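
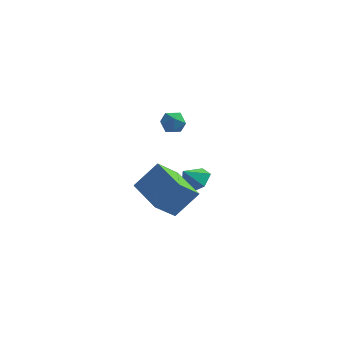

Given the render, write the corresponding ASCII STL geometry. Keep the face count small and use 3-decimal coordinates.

solid 
facet normal 0.042 -0.073 0.996
outer loop
vertex -0.247 3.4 0.021
vertex -0.914 3.144 0.03
vertex -0.36 2.696 -0.026
endloop
endfacet
facet normal 0.689 -0.158 0.707
outer loop
vertex -0.247 3.4 0.021
vertex -0.36 2.696 -0.026
vertex 0.134 3.007 -0.438
endloop
endfacet
facet normal 0.841 0.428 0.331
outer loop
vertex -0.247 3.4 0.021
vertex 0.134 3.007 -0.438
vertex -0.114 3.648 -0.637
endloop
endfacet
facet normal 0.287 0.876 0.388
outer loop
vertex -0.247 3.4 0.021
vertex -0.114 3.648 -0.637
vertex -0.762 3.732 -0.347
endloop
endfacet
facet normal -0.206 0.565 0.799
outer loop
vertex -0.247 3.4 0.021
vertex -0.762 3.732 -0.347
vertex -0.914 3.144 0.03
endloop
endfacet
facet normal 0.658 -0.709 0.253
outer loop
vertex 0.134 3.007 -0.438
vertex -0.36 2.696 -0.026
vertex -0.298 2.508 -0.713
endloop
endfacet
facet normal -0.389 -0.571 0.723
outer loop
vertex -0.36 2.696 -0.026
vertex -0.914 3.144 0.03
vertex -0.946 2.592 -0.423
endloop
endfacet
facet normal -0.790 0.462 0.402
outer loop
vertex -0.914 3.144 0.03
vertex -0.762 3.732 -0.347
vertex -1.194 3.233 -0.622
endloop
endfacet
facet normal 0.007 0.965 -0.263
outer loop
vertex -0.762 3.732 -0.347
vertex -0.114 3.648 -0.637
vertex -0.7 3.544 -1.034
endloop
endfacet
facet normal 0.904 0.239 -0.355
outer loop
vertex -0.114 3.648 -0.637
vertex 0.134 3.007 -0.438
vertex -0.146 3.096 -1.09
endloop
endfacet
facet normal -0.287 -0.876 -0.388
outer loop
vertex -0.813 2.84 -1.081
vertex -0.298 2.508 -0.713
vertex -0.946 2.592 -0.423
endloop
endfacet
facet normal -0.841 -0.428 -0.331
outer loop
vertex -0.813 2.84 -1.081
vertex -0.946 2.592 -0.423
vertex -1.194 3.233 -0.622
endloop
endfacet
facet normal -0.689 0.158 -0.707
outer loop
vertex -0.813 2.84 -1.081
vertex -1.194 3.233 -0.622
vertex -0.7 3.544 -1.034
endloop
endfacet
facet normal -0.042 0.073 -0.996
outer loop
vertex -0.813 2.84 -1.081
vertex -0.7 3.544 -1.034
vertex -0.146 3.096 -1.09
endloop
endfacet
facet normal 0.206 -0.565 -0.799
outer loop
vertex -0.813 2.84 -1.081
vertex -0.146 3.096 -1.09
vertex -0.298 2.508 -0.713
endloop
endfacet
facet normal -0.007 -0.965 0.263
outer loop
vertex -0.946 2.592 -0.423
vertex -0.298 2.508 -0.713
vertex -0.36 2.696 -0.026
endloop
endfacet
facet normal -0.904 -0.239 0.355
outer loop
vertex -1.194 3.233 -0.622
vertex -0.946 2.592 -0.423
vertex -0.914 3.144 0.03
endloop
endfacet
facet normal -0.658 0.709 -0.253
outer loop
vertex -0.7 3.544 -1.034
vertex -1.194 3.233 -0.622
vertex -0.762 3.732 -0.347
endloop
endfacet
facet normal 0.389 0.571 -0.723
outer loop
vertex -0.146 3.096 -1.09
vertex -0.7 3.544 -1.034
vertex -0.114 3.648 -0.637
endloop
endfacet
facet normal 0.790 -0.462 -0.402
outer loop
vertex -0.298 2.508 -0.713
vertex -0.146 3.096 -1.09
vertex 0.134 3.007 -0.438
endloop
endfacet
facet normal 0.520 0.386 -0.762
outer loop
vertex 2.012 0.56 -2.207
vertex 1.345 0.467 -2.709
vertex 1.449 1.18 -2.277
endloop
endfacet
facet normal 0.130 0.227 0.965
outer loop
vertex 2.012 0.56 -2.207
vertex 1.449 1.18 -2.277
vertex 0.815 0.073 -1.931
endloop
endfacet
facet normal 0.519 0.386 -0.762
outer loop
vertex 1.449 1.18 -2.277
vertex 1.345 0.467 -2.709
vertex 0.782 1.086 -2.779
endloop
endfacet
facet normal -0.559 0.522 0.645
outer loop
vertex 1.449 1.18 -2.277
vertex 0.782 1.086 -2.779
vertex 0.815 0.073 -1.931
endloop
endfacet
facet normal 0.519 0.386 -0.762
outer loop
vertex 0.782 1.086 -2.779
vertex 1.345 0.467 -2.709
vertex 0.678 0.373 -3.211
endloop
endfacet
facet normal -0.990 0.070 0.122
outer loop
vertex 0.782 1.086 -2.779
vertex 0.678 0.373 -3.211
vertex 0.815 0.073 -1.931
endloop
endfacet
facet normal 0.520 0.385 -0.763
outer loop
vertex 0.678 0.373 -3.211
vertex 1.345 0.467 -2.709
vertex 1.24 -0.246 -3.141
endloop
endfacet
facet normal -0.734 -0.675 -0.080
outer loop
vertex 0.678 0.373 -3.211
vertex 1.24 -0.246 -3.141
vertex 0.815 0.073 -1.931
endloop
endfacet
facet normal 0.519 0.386 -0.763
outer loop
vertex 1.24 -0.246 -3.141
vertex 1.345 0.467 -2.709
vertex 1.908 -0.153 -2.639
endloop
endfacet
facet normal -0.045 -0.970 0.240
outer loop
vertex 1.24 -0.246 -3.141
vertex 1.908 -0.153 -2.639
vertex 0.815 0.073 -1.931
endloop
endfacet
facet normal 0.520 0.386 -0.762
outer loop
vertex 1.908 -0.153 -2.639
vertex 1.345 0.467 -2.709
vertex 2.012 0.56 -2.207
endloop
endfacet
facet normal 0.387 -0.518 0.763
outer loop
vertex 1.908 -0.153 -2.639
vertex 2.012 0.56 -2.207
vertex 0.815 0.073 -1.931
endloop
endfacet
facet normal -0.560 -0.395 -0.728
outer loop
vertex 0.681 -3.945 -1.955
vertex -0.739 -2.516 -1.638
vertex 1.349 -3.06 -2.95
endloop
endfacet
facet normal 0.696 -0.701 -0.156
outer loop
vertex 2.279 -2.404 -1.742
vertex 0.681 -3.945 -1.955
vertex 1.349 -3.06 -2.95
endloop
endfacet
facet normal -0.560 -0.395 -0.728
outer loop
vertex 1.349 -3.06 -2.95
vertex -0.739 -2.516 -1.638
vertex -0.071 -1.631 -2.633
endloop
endfacet
facet normal 0.449 0.594 -0.668
outer loop
vertex -0.071 -1.631 -2.633
vertex 2.279 -2.404 -1.742
vertex 1.349 -3.06 -2.95
endloop
endfacet
facet normal -0.449 -0.594 0.668
outer loop
vertex 0.681 -3.945 -1.955
vertex 0.191 -1.86 -0.43
vertex -0.739 -2.516 -1.638
endloop
endfacet
facet normal 0.696 -0.701 -0.156
outer loop
vertex 1.611 -3.289 -0.747
vertex 0.681 -3.945 -1.955
vertex 2.279 -2.404 -1.742
endloop
endfacet
facet normal -0.449 -0.594 0.668
outer loop
vertex 1.611 -3.289 -0.747
vertex 0.191 -1.86 -0.43
vertex 0.681 -3.945 -1.955
endloop
endfacet
facet normal -0.696 0.701 0.156
outer loop
vertex -0.739 -2.516 -1.638
vertex 0.191 -1.86 -0.43
vertex -0.071 -1.631 -2.633
endloop
endfacet
facet normal 0.449 0.594 -0.668
outer loop
vertex 0.859 -0.975 -1.425
vertex 2.279 -2.404 -1.742
vertex -0.071 -1.631 -2.633
endloop
endfacet
facet normal -0.696 0.701 0.156
outer loop
vertex -0.071 -1.631 -2.633
vertex 0.191 -1.86 -0.43
vertex 0.859 -0.975 -1.425
endloop
endfacet
facet normal 0.560 0.395 0.728
outer loop
vertex 0.859 -0.975 -1.425
vertex 1.611 -3.289 -0.747
vertex 2.279 -2.404 -1.742
endloop
endfacet
facet normal 0.560 0.395 0.728
outer loop
vertex 0.191 -1.86 -0.43
vertex 1.611 -3.289 -0.747
vertex 0.859 -0.975 -1.425
endloop
endfacet

endsolid


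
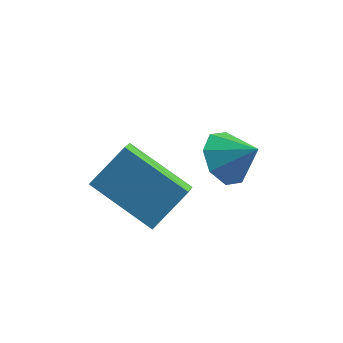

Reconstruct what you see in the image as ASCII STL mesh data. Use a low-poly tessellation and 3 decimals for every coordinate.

solid 
facet normal -0.755 0.129 -0.643
outer loop
vertex 0.111 1.855 -1.643
vertex -0.407 2.179 -0.969
vertex 0.168 2.546 -1.571
endloop
endfacet
facet normal 0.965 -0.053 -0.257
outer loop
vertex 0.111 1.855 -1.643
vertex 0.168 2.546 -1.571
vertex 0.507 2.021 -0.191
endloop
endfacet
facet normal -0.755 0.130 -0.642
outer loop
vertex 0.168 2.546 -1.571
vertex -0.407 2.179 -0.969
vertex -0.112 3.021 -1.146
endloop
endfacet
facet normal 0.856 0.517 -0.014
outer loop
vertex 0.168 2.546 -1.571
vertex -0.112 3.021 -1.146
vertex 0.507 2.021 -0.191
endloop
endfacet
facet normal -0.755 0.130 -0.642
outer loop
vertex -0.112 3.021 -1.146
vertex -0.407 2.179 -0.969
vertex -0.565 3.003 -0.617
endloop
endfacet
facet normal 0.498 0.740 0.452
outer loop
vertex -0.112 3.021 -1.146
vertex -0.565 3.003 -0.617
vertex 0.507 2.021 -0.191
endloop
endfacet
facet normal -0.756 0.129 -0.642
outer loop
vertex -0.565 3.003 -0.617
vertex -0.407 2.179 -0.969
vertex -0.925 2.502 -0.294
endloop
endfacet
facet normal 0.101 0.487 0.868
outer loop
vertex -0.565 3.003 -0.617
vertex -0.925 2.502 -0.294
vertex 0.507 2.021 -0.191
endloop
endfacet
facet normal -0.756 0.129 -0.642
outer loop
vertex -0.925 2.502 -0.294
vertex -0.407 2.179 -0.969
vertex -0.982 1.812 -0.366
endloop
endfacet
facet normal -0.103 -0.095 0.990
outer loop
vertex -0.925 2.502 -0.294
vertex -0.982 1.812 -0.366
vertex 0.507 2.021 -0.191
endloop
endfacet
facet normal -0.756 0.130 -0.642
outer loop
vertex -0.982 1.812 -0.366
vertex -0.407 2.179 -0.969
vertex -0.702 1.336 -0.792
endloop
endfacet
facet normal 0.006 -0.665 0.747
outer loop
vertex -0.982 1.812 -0.366
vertex -0.702 1.336 -0.792
vertex 0.507 2.021 -0.191
endloop
endfacet
facet normal -0.755 0.129 -0.643
outer loop
vertex -0.702 1.336 -0.792
vertex -0.407 2.179 -0.969
vertex -0.249 1.354 -1.32
endloop
endfacet
facet normal 0.363 -0.888 0.281
outer loop
vertex -0.702 1.336 -0.792
vertex -0.249 1.354 -1.32
vertex 0.507 2.021 -0.191
endloop
endfacet
facet normal -0.755 0.129 -0.642
outer loop
vertex -0.249 1.354 -1.32
vertex -0.407 2.179 -0.969
vertex 0.111 1.855 -1.643
endloop
endfacet
facet normal 0.761 -0.634 -0.135
outer loop
vertex -0.249 1.354 -1.32
vertex 0.111 1.855 -1.643
vertex 0.507 2.021 -0.191
endloop
endfacet
facet normal -0.849 0.286 0.444
outer loop
vertex -3.485 -0.851 0.293
vertex -2.701 -0.064 1.286
vertex -3.525 -0.123 -0.252
endloop
endfacet
facet normal -0.526 -0.528 -0.667
outer loop
vertex -1.699 -0.736 -1.206
vertex -3.485 -0.851 0.293
vertex -3.525 -0.123 -0.252
endloop
endfacet
facet normal -0.849 0.285 0.444
outer loop
vertex -3.525 -0.123 -0.252
vertex -2.701 -0.064 1.286
vertex -2.742 0.664 0.741
endloop
endfacet
facet normal -0.044 0.800 -0.599
outer loop
vertex -2.742 0.664 0.741
vertex -1.699 -0.736 -1.206
vertex -3.525 -0.123 -0.252
endloop
endfacet
facet normal 0.044 -0.800 0.599
outer loop
vertex -3.485 -0.851 0.293
vertex -0.875 -0.677 0.332
vertex -2.701 -0.064 1.286
endloop
endfacet
facet normal -0.525 -0.529 -0.667
outer loop
vertex -1.658 -1.464 -0.661
vertex -3.485 -0.851 0.293
vertex -1.699 -0.736 -1.206
endloop
endfacet
facet normal 0.044 -0.800 0.599
outer loop
vertex -1.658 -1.464 -0.661
vertex -0.875 -0.677 0.332
vertex -3.485 -0.851 0.293
endloop
endfacet
facet normal 0.526 0.529 0.667
outer loop
vertex -2.701 -0.064 1.286
vertex -0.875 -0.677 0.332
vertex -2.742 0.664 0.741
endloop
endfacet
facet normal -0.044 0.800 -0.599
outer loop
vertex -0.915 0.051 -0.213
vertex -1.699 -0.736 -1.206
vertex -2.742 0.664 0.741
endloop
endfacet
facet normal 0.525 0.528 0.667
outer loop
vertex -2.742 0.664 0.741
vertex -0.875 -0.677 0.332
vertex -0.915 0.051 -0.213
endloop
endfacet
facet normal 0.849 -0.285 -0.445
outer loop
vertex -0.915 0.051 -0.213
vertex -1.658 -1.464 -0.661
vertex -1.699 -0.736 -1.206
endloop
endfacet
facet normal 0.850 -0.285 -0.444
outer loop
vertex -0.875 -0.677 0.332
vertex -1.658 -1.464 -0.661
vertex -0.915 0.051 -0.213
endloop
endfacet

endsolid


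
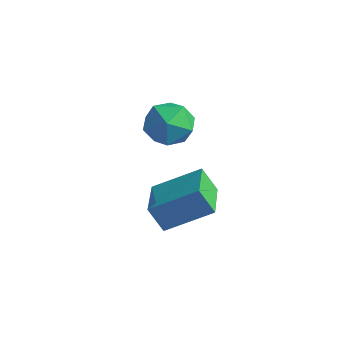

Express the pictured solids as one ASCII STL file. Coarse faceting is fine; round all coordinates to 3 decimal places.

solid 
facet normal -0.486 -0.177 0.856
outer loop
vertex 2.812 -2.167 -1.752
vertex 1.63 -0.658 -2.111
vertex 1.452 -3.48 -2.796
endloop
endfacet
facet normal 0.606 -0.774 0.184
outer loop
vertex 2.05 -3.262 -3.849
vertex 2.812 -2.167 -1.752
vertex 1.452 -3.48 -2.796
endloop
endfacet
facet normal -0.486 -0.177 0.856
outer loop
vertex 1.452 -3.48 -2.796
vertex 1.63 -0.658 -2.111
vertex 0.27 -1.971 -3.155
endloop
endfacet
facet normal -0.630 -0.608 -0.483
outer loop
vertex 0.27 -1.971 -3.155
vertex 2.05 -3.262 -3.849
vertex 1.452 -3.48 -2.796
endloop
endfacet
facet normal 0.630 0.608 0.483
outer loop
vertex 2.812 -2.167 -1.752
vertex 2.228 -0.44 -3.164
vertex 1.63 -0.658 -2.111
endloop
endfacet
facet normal 0.606 -0.774 0.184
outer loop
vertex 3.41 -1.949 -2.805
vertex 2.812 -2.167 -1.752
vertex 2.05 -3.262 -3.849
endloop
endfacet
facet normal 0.630 0.608 0.483
outer loop
vertex 3.41 -1.949 -2.805
vertex 2.228 -0.44 -3.164
vertex 2.812 -2.167 -1.752
endloop
endfacet
facet normal -0.606 0.774 -0.184
outer loop
vertex 1.63 -0.658 -2.111
vertex 2.228 -0.44 -3.164
vertex 0.27 -1.971 -3.155
endloop
endfacet
facet normal -0.630 -0.608 -0.483
outer loop
vertex 0.868 -1.753 -4.208
vertex 2.05 -3.262 -3.849
vertex 0.27 -1.971 -3.155
endloop
endfacet
facet normal -0.606 0.774 -0.184
outer loop
vertex 0.27 -1.971 -3.155
vertex 2.228 -0.44 -3.164
vertex 0.868 -1.753 -4.208
endloop
endfacet
facet normal 0.486 0.177 -0.856
outer loop
vertex 0.868 -1.753 -4.208
vertex 3.41 -1.949 -2.805
vertex 2.05 -3.262 -3.849
endloop
endfacet
facet normal 0.486 0.177 -0.856
outer loop
vertex 2.228 -0.44 -3.164
vertex 3.41 -1.949 -2.805
vertex 0.868 -1.753 -4.208
endloop
endfacet
facet normal 0.110 -0.187 0.976
outer loop
vertex -1.515 1.839 -1.655
vertex -2.467 1.094 -1.69
vertex -1.355 0.665 -1.898
endloop
endfacet
facet normal 0.739 -0.038 0.672
outer loop
vertex -1.515 1.839 -1.655
vertex -1.355 0.665 -1.898
vertex -0.743 1.5 -2.523
endloop
endfacet
facet normal 0.695 0.611 0.380
outer loop
vertex -1.515 1.839 -1.655
vertex -0.743 1.5 -2.523
vertex -1.476 2.445 -2.701
endloop
endfacet
facet normal 0.039 0.864 0.502
outer loop
vertex -1.515 1.839 -1.655
vertex -1.476 2.445 -2.701
vertex -2.541 2.194 -2.186
endloop
endfacet
facet normal -0.322 0.371 0.871
outer loop
vertex -1.515 1.839 -1.655
vertex -2.541 2.194 -2.186
vertex -2.467 1.094 -1.69
endloop
endfacet
facet normal 0.847 -0.511 0.147
outer loop
vertex -0.743 1.5 -2.523
vertex -1.355 0.665 -1.898
vertex -1.219 0.546 -3.094
endloop
endfacet
facet normal -0.170 -0.750 0.639
outer loop
vertex -1.355 0.665 -1.898
vertex -2.467 1.094 -1.69
vertex -2.284 0.295 -2.579
endloop
endfacet
facet normal -0.870 0.153 0.469
outer loop
vertex -2.467 1.094 -1.69
vertex -2.541 2.194 -2.186
vertex -3.017 1.24 -2.757
endloop
endfacet
facet normal -0.285 0.950 -0.127
outer loop
vertex -2.541 2.194 -2.186
vertex -1.476 2.445 -2.701
vertex -2.405 2.075 -3.382
endloop
endfacet
facet normal 0.776 0.540 -0.326
outer loop
vertex -1.476 2.445 -2.701
vertex -0.743 1.5 -2.523
vertex -1.293 1.646 -3.59
endloop
endfacet
facet normal -0.039 -0.864 -0.502
outer loop
vertex -2.245 0.901 -3.625
vertex -1.219 0.546 -3.094
vertex -2.284 0.295 -2.579
endloop
endfacet
facet normal -0.695 -0.611 -0.380
outer loop
vertex -2.245 0.901 -3.625
vertex -2.284 0.295 -2.579
vertex -3.017 1.24 -2.757
endloop
endfacet
facet normal -0.739 0.038 -0.672
outer loop
vertex -2.245 0.901 -3.625
vertex -3.017 1.24 -2.757
vertex -2.405 2.075 -3.382
endloop
endfacet
facet normal -0.110 0.187 -0.976
outer loop
vertex -2.245 0.901 -3.625
vertex -2.405 2.075 -3.382
vertex -1.293 1.646 -3.59
endloop
endfacet
facet normal 0.322 -0.371 -0.871
outer loop
vertex -2.245 0.901 -3.625
vertex -1.293 1.646 -3.59
vertex -1.219 0.546 -3.094
endloop
endfacet
facet normal 0.285 -0.950 0.127
outer loop
vertex -2.284 0.295 -2.579
vertex -1.219 0.546 -3.094
vertex -1.355 0.665 -1.898
endloop
endfacet
facet normal -0.776 -0.540 0.326
outer loop
vertex -3.017 1.24 -2.757
vertex -2.284 0.295 -2.579
vertex -2.467 1.094 -1.69
endloop
endfacet
facet normal -0.847 0.511 -0.147
outer loop
vertex -2.405 2.075 -3.382
vertex -3.017 1.24 -2.757
vertex -2.541 2.194 -2.186
endloop
endfacet
facet normal 0.170 0.750 -0.639
outer loop
vertex -1.293 1.646 -3.59
vertex -2.405 2.075 -3.382
vertex -1.476 2.445 -2.701
endloop
endfacet
facet normal 0.870 -0.153 -0.469
outer loop
vertex -1.219 0.546 -3.094
vertex -1.293 1.646 -3.59
vertex -0.743 1.5 -2.523
endloop
endfacet

endsolid


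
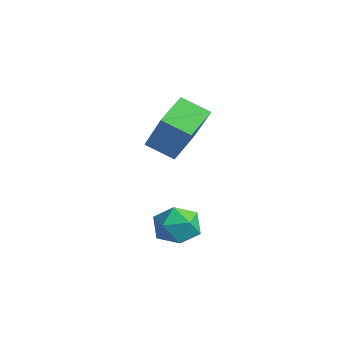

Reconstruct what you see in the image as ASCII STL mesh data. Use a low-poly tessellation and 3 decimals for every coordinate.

solid 
facet normal -0.629 -0.623 0.464
outer loop
vertex -1.051 -3.252 3.24
vertex -1.718 -2.173 3.784
vertex -2.286 -3.204 1.63
endloop
endfacet
facet normal 0.483 -0.782 -0.394
outer loop
vertex -1.562 -2.487 1.096
vertex -1.051 -3.252 3.24
vertex -2.286 -3.204 1.63
endloop
endfacet
facet normal -0.630 -0.623 0.464
outer loop
vertex -2.286 -3.204 1.63
vertex -1.718 -2.173 3.784
vertex -2.953 -2.124 2.174
endloop
endfacet
facet normal -0.609 0.024 -0.793
outer loop
vertex -2.953 -2.124 2.174
vertex -1.562 -2.487 1.096
vertex -2.286 -3.204 1.63
endloop
endfacet
facet normal 0.609 -0.024 0.793
outer loop
vertex -1.051 -3.252 3.24
vertex -0.994 -1.456 3.25
vertex -1.718 -2.173 3.784
endloop
endfacet
facet normal 0.483 -0.782 -0.394
outer loop
vertex -0.327 -2.536 2.706
vertex -1.051 -3.252 3.24
vertex -1.562 -2.487 1.096
endloop
endfacet
facet normal 0.609 -0.024 0.793
outer loop
vertex -0.327 -2.536 2.706
vertex -0.994 -1.456 3.25
vertex -1.051 -3.252 3.24
endloop
endfacet
facet normal -0.483 0.782 0.394
outer loop
vertex -1.718 -2.173 3.784
vertex -0.994 -1.456 3.25
vertex -2.953 -2.124 2.174
endloop
endfacet
facet normal -0.609 0.024 -0.793
outer loop
vertex -2.229 -1.408 1.64
vertex -1.562 -2.487 1.096
vertex -2.953 -2.124 2.174
endloop
endfacet
facet normal -0.483 0.782 0.394
outer loop
vertex -2.953 -2.124 2.174
vertex -0.994 -1.456 3.25
vertex -2.229 -1.408 1.64
endloop
endfacet
facet normal 0.630 0.623 -0.464
outer loop
vertex -2.229 -1.408 1.64
vertex -0.327 -2.536 2.706
vertex -1.562 -2.487 1.096
endloop
endfacet
facet normal 0.630 0.623 -0.464
outer loop
vertex -0.994 -1.456 3.25
vertex -0.327 -2.536 2.706
vertex -2.229 -1.408 1.64
endloop
endfacet
facet normal -0.331 0.448 0.830
outer loop
vertex -0.23 -3.187 -0.419
vertex 0.402 -3.559 0.034
vertex 0.53 -2.788 -0.331
endloop
endfacet
facet normal -0.473 0.844 0.253
outer loop
vertex -0.23 -3.187 -0.419
vertex 0.53 -2.788 -0.331
vertex 0.127 -2.785 -1.094
endloop
endfacet
facet normal -0.871 0.454 -0.190
outer loop
vertex -0.23 -3.187 -0.419
vertex 0.127 -2.785 -1.094
vertex -0.25 -3.553 -1.2
endloop
endfacet
facet normal -0.976 -0.186 0.112
outer loop
vertex -0.23 -3.187 -0.419
vertex -0.25 -3.553 -1.2
vertex -0.079 -4.032 -0.503
endloop
endfacet
facet normal -0.643 -0.189 0.742
outer loop
vertex -0.23 -3.187 -0.419
vertex -0.079 -4.032 -0.503
vertex 0.402 -3.559 0.034
endloop
endfacet
facet normal 0.146 0.987 -0.073
outer loop
vertex 0.127 -2.785 -1.094
vertex 0.53 -2.788 -0.331
vertex 0.979 -2.908 -1.057
endloop
endfacet
facet normal 0.374 0.345 0.861
outer loop
vertex 0.53 -2.788 -0.331
vertex 0.402 -3.559 0.034
vertex 1.15 -3.387 -0.36
endloop
endfacet
facet normal -0.130 -0.683 0.718
outer loop
vertex 0.402 -3.559 0.034
vertex -0.079 -4.032 -0.503
vertex 0.773 -4.155 -0.466
endloop
endfacet
facet normal -0.670 -0.679 -0.302
outer loop
vertex -0.079 -4.032 -0.503
vertex -0.25 -3.553 -1.2
vertex 0.37 -4.152 -1.229
endloop
endfacet
facet normal -0.498 0.354 -0.792
outer loop
vertex -0.25 -3.553 -1.2
vertex 0.127 -2.785 -1.094
vertex 0.498 -3.381 -1.594
endloop
endfacet
facet normal 0.976 0.186 -0.112
outer loop
vertex 1.13 -3.753 -1.141
vertex 0.979 -2.908 -1.057
vertex 1.15 -3.387 -0.36
endloop
endfacet
facet normal 0.871 -0.454 0.190
outer loop
vertex 1.13 -3.753 -1.141
vertex 1.15 -3.387 -0.36
vertex 0.773 -4.155 -0.466
endloop
endfacet
facet normal 0.473 -0.844 -0.253
outer loop
vertex 1.13 -3.753 -1.141
vertex 0.773 -4.155 -0.466
vertex 0.37 -4.152 -1.229
endloop
endfacet
facet normal 0.331 -0.448 -0.830
outer loop
vertex 1.13 -3.753 -1.141
vertex 0.37 -4.152 -1.229
vertex 0.498 -3.381 -1.594
endloop
endfacet
facet normal 0.643 0.189 -0.742
outer loop
vertex 1.13 -3.753 -1.141
vertex 0.498 -3.381 -1.594
vertex 0.979 -2.908 -1.057
endloop
endfacet
facet normal 0.670 0.679 0.302
outer loop
vertex 1.15 -3.387 -0.36
vertex 0.979 -2.908 -1.057
vertex 0.53 -2.788 -0.331
endloop
endfacet
facet normal 0.498 -0.354 0.792
outer loop
vertex 0.773 -4.155 -0.466
vertex 1.15 -3.387 -0.36
vertex 0.402 -3.559 0.034
endloop
endfacet
facet normal -0.146 -0.987 0.073
outer loop
vertex 0.37 -4.152 -1.229
vertex 0.773 -4.155 -0.466
vertex -0.079 -4.032 -0.503
endloop
endfacet
facet normal -0.374 -0.345 -0.861
outer loop
vertex 0.498 -3.381 -1.594
vertex 0.37 -4.152 -1.229
vertex -0.25 -3.553 -1.2
endloop
endfacet
facet normal 0.130 0.683 -0.718
outer loop
vertex 0.979 -2.908 -1.057
vertex 0.498 -3.381 -1.594
vertex 0.127 -2.785 -1.094
endloop
endfacet

endsolid


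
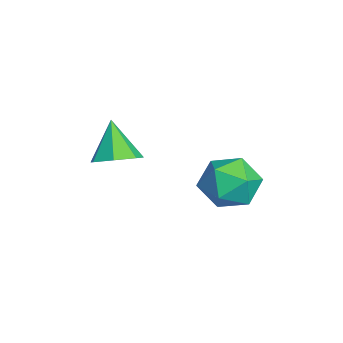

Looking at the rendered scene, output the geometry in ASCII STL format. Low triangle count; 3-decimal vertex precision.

solid 
facet normal -0.492 0.759 0.427
outer loop
vertex 1.906 3.816 0.847
vertex 2.683 3.769 1.827
vertex 2.955 4.497 0.846
endloop
endfacet
facet normal -0.522 0.804 -0.285
outer loop
vertex 1.906 3.816 0.847
vertex 2.955 4.497 0.846
vertex 2.598 3.897 -0.192
endloop
endfacet
facet normal -0.822 0.205 -0.531
outer loop
vertex 1.906 3.816 0.847
vertex 2.598 3.897 -0.192
vertex 2.105 2.798 0.147
endloop
endfacet
facet normal -0.977 -0.210 0.027
outer loop
vertex 1.906 3.816 0.847
vertex 2.105 2.798 0.147
vertex 2.157 2.719 1.395
endloop
endfacet
facet normal -0.774 0.133 0.620
outer loop
vertex 1.906 3.816 0.847
vertex 2.157 2.719 1.395
vertex 2.683 3.769 1.827
endloop
endfacet
facet normal 0.146 0.834 -0.532
outer loop
vertex 2.598 3.897 -0.192
vertex 2.955 4.497 0.846
vertex 3.803 3.901 0.145
endloop
endfacet
facet normal 0.195 0.761 0.619
outer loop
vertex 2.955 4.497 0.846
vertex 2.683 3.769 1.827
vertex 3.855 3.822 1.393
endloop
endfacet
facet normal -0.260 -0.253 0.932
outer loop
vertex 2.683 3.769 1.827
vertex 2.157 2.719 1.395
vertex 3.362 2.723 1.732
endloop
endfacet
facet normal -0.589 -0.807 -0.027
outer loop
vertex 2.157 2.719 1.395
vertex 2.105 2.798 0.147
vertex 3.005 2.123 0.694
endloop
endfacet
facet normal -0.339 -0.135 -0.931
outer loop
vertex 2.105 2.798 0.147
vertex 2.598 3.897 -0.192
vertex 3.277 2.851 -0.287
endloop
endfacet
facet normal 0.977 0.210 -0.027
outer loop
vertex 4.054 2.804 0.693
vertex 3.803 3.901 0.145
vertex 3.855 3.822 1.393
endloop
endfacet
facet normal 0.822 -0.205 0.531
outer loop
vertex 4.054 2.804 0.693
vertex 3.855 3.822 1.393
vertex 3.362 2.723 1.732
endloop
endfacet
facet normal 0.522 -0.804 0.285
outer loop
vertex 4.054 2.804 0.693
vertex 3.362 2.723 1.732
vertex 3.005 2.123 0.694
endloop
endfacet
facet normal 0.492 -0.759 -0.427
outer loop
vertex 4.054 2.804 0.693
vertex 3.005 2.123 0.694
vertex 3.277 2.851 -0.287
endloop
endfacet
facet normal 0.774 -0.133 -0.620
outer loop
vertex 4.054 2.804 0.693
vertex 3.277 2.851 -0.287
vertex 3.803 3.901 0.145
endloop
endfacet
facet normal 0.589 0.807 0.027
outer loop
vertex 3.855 3.822 1.393
vertex 3.803 3.901 0.145
vertex 2.955 4.497 0.846
endloop
endfacet
facet normal 0.339 0.135 0.931
outer loop
vertex 3.362 2.723 1.732
vertex 3.855 3.822 1.393
vertex 2.683 3.769 1.827
endloop
endfacet
facet normal -0.146 -0.834 0.532
outer loop
vertex 3.005 2.123 0.694
vertex 3.362 2.723 1.732
vertex 2.157 2.719 1.395
endloop
endfacet
facet normal -0.195 -0.761 -0.619
outer loop
vertex 3.277 2.851 -0.287
vertex 3.005 2.123 0.694
vertex 2.105 2.798 0.147
endloop
endfacet
facet normal 0.260 0.253 -0.932
outer loop
vertex 3.803 3.901 0.145
vertex 3.277 2.851 -0.287
vertex 2.598 3.897 -0.192
endloop
endfacet
facet normal 0.541 0.070 -0.838
outer loop
vertex 1.602 -0.702 1.271
vertex 0.765 -0.556 0.743
vertex 1.353 0.125 1.179
endloop
endfacet
facet normal 0.470 0.236 0.850
outer loop
vertex 1.602 -0.702 1.271
vertex 1.353 0.125 1.179
vertex -0.225 -0.684 2.277
endloop
endfacet
facet normal 0.541 0.070 -0.838
outer loop
vertex 1.353 0.125 1.179
vertex 0.765 -0.556 0.743
vertex 0.662 0.438 0.759
endloop
endfacet
facet normal 0.002 0.804 0.595
outer loop
vertex 1.353 0.125 1.179
vertex 0.662 0.438 0.759
vertex -0.225 -0.684 2.277
endloop
endfacet
facet normal 0.541 0.070 -0.838
outer loop
vertex 0.662 0.438 0.759
vertex 0.765 -0.556 0.743
vertex 0.048 0.003 0.327
endloop
endfacet
facet normal -0.647 0.743 0.171
outer loop
vertex 0.662 0.438 0.759
vertex 0.048 0.003 0.327
vertex -0.225 -0.684 2.277
endloop
endfacet
facet normal 0.541 0.070 -0.838
outer loop
vertex 0.048 0.003 0.327
vertex 0.765 -0.556 0.743
vertex -0.026 -0.853 0.208
endloop
endfacet
facet normal -0.990 0.100 -0.103
outer loop
vertex 0.048 0.003 0.327
vertex -0.026 -0.853 0.208
vertex -0.225 -0.684 2.277
endloop
endfacet
facet normal 0.541 0.070 -0.838
outer loop
vertex -0.026 -0.853 0.208
vertex 0.765 -0.556 0.743
vertex 0.496 -1.486 0.492
endloop
endfacet
facet normal -0.767 -0.642 -0.021
outer loop
vertex -0.026 -0.853 0.208
vertex 0.496 -1.486 0.492
vertex -0.225 -0.684 2.277
endloop
endfacet
facet normal 0.541 0.070 -0.838
outer loop
vertex 0.496 -1.486 0.492
vertex 0.765 -0.556 0.743
vertex 1.22 -1.418 0.965
endloop
endfacet
facet normal -0.146 -0.923 0.356
outer loop
vertex 0.496 -1.486 0.492
vertex 1.22 -1.418 0.965
vertex -0.225 -0.684 2.277
endloop
endfacet
facet normal 0.541 0.070 -0.838
outer loop
vertex 1.22 -1.418 0.965
vertex 0.765 -0.556 0.743
vertex 1.602 -0.702 1.271
endloop
endfacet
facet normal 0.404 -0.533 0.743
outer loop
vertex 1.22 -1.418 0.965
vertex 1.602 -0.702 1.271
vertex -0.225 -0.684 2.277
endloop
endfacet

endsolid


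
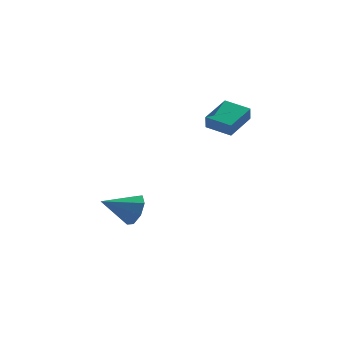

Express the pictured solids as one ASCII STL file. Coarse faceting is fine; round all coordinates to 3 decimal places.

solid 
facet normal 0.894 0.002 -0.447
outer loop
vertex -2.692 3.138 -3.012
vertex -3.06 3.692 -3.745
vertex -2.626 3.881 -2.876
endloop
endfacet
facet normal 0.008 -0.181 0.984
outer loop
vertex -2.692 3.138 -3.012
vertex -2.626 3.881 -2.876
vertex -4.76 3.688 -2.895
endloop
endfacet
facet normal 0.894 0.002 -0.447
outer loop
vertex -2.626 3.881 -2.876
vertex -3.06 3.692 -3.745
vertex -2.814 4.513 -3.249
endloop
endfacet
facet normal -0.053 0.496 0.867
outer loop
vertex -2.626 3.881 -2.876
vertex -2.814 4.513 -3.249
vertex -4.76 3.688 -2.895
endloop
endfacet
facet normal 0.894 0.003 -0.448
outer loop
vertex -2.814 4.513 -3.249
vertex -3.06 3.692 -3.745
vertex -3.147 4.664 -3.913
endloop
endfacet
facet normal -0.309 0.882 0.356
outer loop
vertex -2.814 4.513 -3.249
vertex -3.147 4.664 -3.913
vertex -4.76 3.688 -2.895
endloop
endfacet
facet normal 0.894 0.003 -0.448
outer loop
vertex -3.147 4.664 -3.913
vertex -3.06 3.692 -3.745
vertex -3.429 4.246 -4.478
endloop
endfacet
facet normal -0.612 0.750 -0.250
outer loop
vertex -3.147 4.664 -3.913
vertex -3.429 4.246 -4.478
vertex -4.76 3.688 -2.895
endloop
endfacet
facet normal 0.894 0.003 -0.448
outer loop
vertex -3.429 4.246 -4.478
vertex -3.06 3.692 -3.745
vertex -3.495 3.504 -4.614
endloop
endfacet
facet normal -0.783 0.179 -0.595
outer loop
vertex -3.429 4.246 -4.478
vertex -3.495 3.504 -4.614
vertex -4.76 3.688 -2.895
endloop
endfacet
facet normal 0.894 0.002 -0.448
outer loop
vertex -3.495 3.504 -4.614
vertex -3.06 3.692 -3.745
vertex -3.307 2.872 -4.241
endloop
endfacet
facet normal -0.723 -0.498 -0.479
outer loop
vertex -3.495 3.504 -4.614
vertex -3.307 2.872 -4.241
vertex -4.76 3.688 -2.895
endloop
endfacet
facet normal 0.894 0.002 -0.448
outer loop
vertex -3.307 2.872 -4.241
vertex -3.06 3.692 -3.745
vertex -2.974 2.72 -3.578
endloop
endfacet
facet normal -0.467 -0.884 0.032
outer loop
vertex -3.307 2.872 -4.241
vertex -2.974 2.72 -3.578
vertex -4.76 3.688 -2.895
endloop
endfacet
facet normal 0.894 0.002 -0.447
outer loop
vertex -2.974 2.72 -3.578
vertex -3.06 3.692 -3.745
vertex -2.692 3.138 -3.012
endloop
endfacet
facet normal -0.164 -0.753 0.638
outer loop
vertex -2.974 2.72 -3.578
vertex -2.692 3.138 -3.012
vertex -4.76 3.688 -2.895
endloop
endfacet
facet normal -0.685 0.716 0.135
outer loop
vertex 0.102 2.202 3.073
vertex 1.381 3.34 3.524
vertex 0.18 2.425 2.288
endloop
endfacet
facet normal -0.723 -0.643 -0.254
outer loop
vertex 1.159 1.4 2.096
vertex 0.102 2.202 3.073
vertex 0.18 2.425 2.288
endloop
endfacet
facet normal -0.684 0.717 0.135
outer loop
vertex 0.18 2.425 2.288
vertex 1.381 3.34 3.524
vertex 1.459 3.562 2.739
endloop
endfacet
facet normal 0.096 0.271 -0.958
outer loop
vertex 1.459 3.562 2.739
vertex 1.159 1.4 2.096
vertex 0.18 2.425 2.288
endloop
endfacet
facet normal -0.096 -0.271 0.958
outer loop
vertex 0.102 2.202 3.073
vertex 2.36 2.315 3.332
vertex 1.381 3.34 3.524
endloop
endfacet
facet normal -0.722 -0.643 -0.254
outer loop
vertex 1.081 1.178 2.881
vertex 0.102 2.202 3.073
vertex 1.159 1.4 2.096
endloop
endfacet
facet normal -0.096 -0.272 0.958
outer loop
vertex 1.081 1.178 2.881
vertex 2.36 2.315 3.332
vertex 0.102 2.202 3.073
endloop
endfacet
facet normal 0.723 0.643 0.254
outer loop
vertex 1.381 3.34 3.524
vertex 2.36 2.315 3.332
vertex 1.459 3.562 2.739
endloop
endfacet
facet normal 0.096 0.271 -0.958
outer loop
vertex 2.438 2.538 2.547
vertex 1.159 1.4 2.096
vertex 1.459 3.562 2.739
endloop
endfacet
facet normal 0.722 0.643 0.254
outer loop
vertex 1.459 3.562 2.739
vertex 2.36 2.315 3.332
vertex 2.438 2.538 2.547
endloop
endfacet
facet normal 0.685 -0.716 -0.135
outer loop
vertex 2.438 2.538 2.547
vertex 1.081 1.178 2.881
vertex 1.159 1.4 2.096
endloop
endfacet
facet normal 0.685 -0.716 -0.135
outer loop
vertex 2.36 2.315 3.332
vertex 1.081 1.178 2.881
vertex 2.438 2.538 2.547
endloop
endfacet

endsolid


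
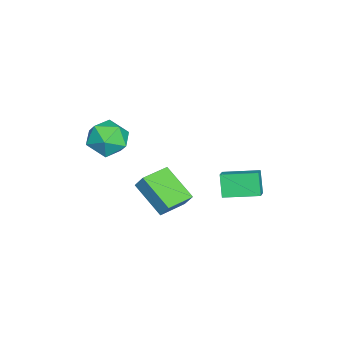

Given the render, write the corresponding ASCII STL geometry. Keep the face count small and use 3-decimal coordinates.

solid 
facet normal -0.507 -0.682 0.527
outer loop
vertex -1.855 -1.23 -0.786
vertex -3.028 -0.437 -0.888
vertex -2.054 -1.612 -1.472
endloop
endfacet
facet normal 0.826 -0.558 0.071
outer loop
vertex -1.112 -0.343 -2.452
vertex -1.855 -1.23 -0.786
vertex -2.054 -1.612 -1.472
endloop
endfacet
facet normal -0.507 -0.682 0.527
outer loop
vertex -2.054 -1.612 -1.472
vertex -3.028 -0.437 -0.888
vertex -3.227 -0.819 -1.574
endloop
endfacet
facet normal -0.245 -0.472 -0.847
outer loop
vertex -3.227 -0.819 -1.574
vertex -1.112 -0.343 -2.452
vertex -2.054 -1.612 -1.472
endloop
endfacet
facet normal 0.245 0.472 0.847
outer loop
vertex -1.855 -1.23 -0.786
vertex -2.086 0.832 -1.868
vertex -3.028 -0.437 -0.888
endloop
endfacet
facet normal 0.826 -0.558 0.071
outer loop
vertex -0.913 0.039 -1.766
vertex -1.855 -1.23 -0.786
vertex -1.112 -0.343 -2.452
endloop
endfacet
facet normal 0.245 0.472 0.847
outer loop
vertex -0.913 0.039 -1.766
vertex -2.086 0.832 -1.868
vertex -1.855 -1.23 -0.786
endloop
endfacet
facet normal -0.826 0.558 -0.071
outer loop
vertex -3.028 -0.437 -0.888
vertex -2.086 0.832 -1.868
vertex -3.227 -0.819 -1.574
endloop
endfacet
facet normal -0.245 -0.472 -0.847
outer loop
vertex -2.285 0.45 -2.554
vertex -1.112 -0.343 -2.452
vertex -3.227 -0.819 -1.574
endloop
endfacet
facet normal -0.826 0.558 -0.071
outer loop
vertex -3.227 -0.819 -1.574
vertex -2.086 0.832 -1.868
vertex -2.285 0.45 -2.554
endloop
endfacet
facet normal 0.507 0.682 -0.527
outer loop
vertex -2.285 0.45 -2.554
vertex -0.913 0.039 -1.766
vertex -1.112 -0.343 -2.452
endloop
endfacet
facet normal 0.507 0.682 -0.527
outer loop
vertex -2.086 0.832 -1.868
vertex -0.913 0.039 -1.766
vertex -2.285 0.45 -2.554
endloop
endfacet
facet normal -0.474 -0.172 0.864
outer loop
vertex -2.495 1.876 -0.604
vertex -2.657 3.461 -0.377
vertex -3.212 1.859 -1.001
endloop
endfacet
facet normal 0.101 -0.985 -0.141
outer loop
vertex -2.663 2.059 -2.003
vertex -2.495 1.876 -0.604
vertex -3.212 1.859 -1.001
endloop
endfacet
facet normal -0.474 -0.172 0.863
outer loop
vertex -3.212 1.859 -1.001
vertex -2.657 3.461 -0.377
vertex -3.374 3.445 -0.774
endloop
endfacet
facet normal -0.875 -0.020 -0.484
outer loop
vertex -3.374 3.445 -0.774
vertex -2.663 2.059 -2.003
vertex -3.212 1.859 -1.001
endloop
endfacet
facet normal 0.875 0.020 0.484
outer loop
vertex -2.495 1.876 -0.604
vertex -2.108 3.661 -1.379
vertex -2.657 3.461 -0.377
endloop
endfacet
facet normal 0.100 -0.985 -0.141
outer loop
vertex -1.946 2.075 -1.606
vertex -2.495 1.876 -0.604
vertex -2.663 2.059 -2.003
endloop
endfacet
facet normal 0.875 0.020 0.483
outer loop
vertex -1.946 2.075 -1.606
vertex -2.108 3.661 -1.379
vertex -2.495 1.876 -0.604
endloop
endfacet
facet normal -0.100 0.985 0.142
outer loop
vertex -2.657 3.461 -0.377
vertex -2.108 3.661 -1.379
vertex -3.374 3.445 -0.774
endloop
endfacet
facet normal -0.875 -0.020 -0.483
outer loop
vertex -2.825 3.644 -1.776
vertex -2.663 2.059 -2.003
vertex -3.374 3.445 -0.774
endloop
endfacet
facet normal -0.101 0.985 0.140
outer loop
vertex -3.374 3.445 -0.774
vertex -2.108 3.661 -1.379
vertex -2.825 3.644 -1.776
endloop
endfacet
facet normal 0.474 0.172 -0.863
outer loop
vertex -2.825 3.644 -1.776
vertex -1.946 2.075 -1.606
vertex -2.663 2.059 -2.003
endloop
endfacet
facet normal 0.474 0.172 -0.864
outer loop
vertex -2.108 3.661 -1.379
vertex -1.946 2.075 -1.606
vertex -2.825 3.644 -1.776
endloop
endfacet
facet normal -0.245 -0.035 0.969
outer loop
vertex -0.238 -1.807 3.559
vertex -1.014 -2.38 3.342
vertex -0.139 -2.79 3.549
endloop
endfacet
facet normal 0.459 0.037 0.888
outer loop
vertex -0.238 -1.807 3.559
vertex -0.139 -2.79 3.549
vertex 0.567 -2.218 3.16
endloop
endfacet
facet normal 0.578 0.634 0.514
outer loop
vertex -0.238 -1.807 3.559
vertex 0.567 -2.218 3.16
vertex 0.128 -1.454 2.712
endloop
endfacet
facet normal -0.054 0.930 0.364
outer loop
vertex -0.238 -1.807 3.559
vertex 0.128 -1.454 2.712
vertex -0.849 -1.555 2.824
endloop
endfacet
facet normal -0.562 0.517 0.645
outer loop
vertex -0.238 -1.807 3.559
vertex -0.849 -1.555 2.824
vertex -1.014 -2.38 3.342
endloop
endfacet
facet normal 0.694 -0.515 0.502
outer loop
vertex 0.567 -2.218 3.16
vertex -0.139 -2.79 3.549
vertex 0.289 -3.045 2.696
endloop
endfacet
facet normal -0.446 -0.632 0.634
outer loop
vertex -0.139 -2.79 3.549
vertex -1.014 -2.38 3.342
vertex -0.688 -3.146 2.808
endloop
endfacet
facet normal -0.959 0.261 0.110
outer loop
vertex -1.014 -2.38 3.342
vertex -0.849 -1.555 2.824
vertex -1.127 -2.382 2.36
endloop
endfacet
facet normal -0.136 0.929 -0.346
outer loop
vertex -0.849 -1.555 2.824
vertex 0.128 -1.454 2.712
vertex -0.421 -1.81 1.971
endloop
endfacet
facet normal 0.887 0.449 -0.103
outer loop
vertex 0.128 -1.454 2.712
vertex 0.567 -2.218 3.16
vertex 0.454 -2.22 2.178
endloop
endfacet
facet normal 0.054 -0.930 -0.364
outer loop
vertex -0.322 -2.793 1.961
vertex 0.289 -3.045 2.696
vertex -0.688 -3.146 2.808
endloop
endfacet
facet normal -0.578 -0.634 -0.514
outer loop
vertex -0.322 -2.793 1.961
vertex -0.688 -3.146 2.808
vertex -1.127 -2.382 2.36
endloop
endfacet
facet normal -0.459 -0.037 -0.888
outer loop
vertex -0.322 -2.793 1.961
vertex -1.127 -2.382 2.36
vertex -0.421 -1.81 1.971
endloop
endfacet
facet normal 0.245 0.035 -0.969
outer loop
vertex -0.322 -2.793 1.961
vertex -0.421 -1.81 1.971
vertex 0.454 -2.22 2.178
endloop
endfacet
facet normal 0.562 -0.517 -0.645
outer loop
vertex -0.322 -2.793 1.961
vertex 0.454 -2.22 2.178
vertex 0.289 -3.045 2.696
endloop
endfacet
facet normal 0.136 -0.929 0.346
outer loop
vertex -0.688 -3.146 2.808
vertex 0.289 -3.045 2.696
vertex -0.139 -2.79 3.549
endloop
endfacet
facet normal -0.887 -0.449 0.103
outer loop
vertex -1.127 -2.382 2.36
vertex -0.688 -3.146 2.808
vertex -1.014 -2.38 3.342
endloop
endfacet
facet normal -0.694 0.515 -0.502
outer loop
vertex -0.421 -1.81 1.971
vertex -1.127 -2.382 2.36
vertex -0.849 -1.555 2.824
endloop
endfacet
facet normal 0.446 0.632 -0.634
outer loop
vertex 0.454 -2.22 2.178
vertex -0.421 -1.81 1.971
vertex 0.128 -1.454 2.712
endloop
endfacet
facet normal 0.959 -0.261 -0.110
outer loop
vertex 0.289 -3.045 2.696
vertex 0.454 -2.22 2.178
vertex 0.567 -2.218 3.16
endloop
endfacet

endsolid


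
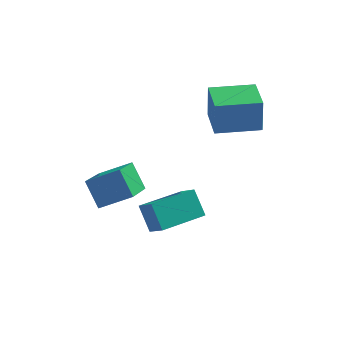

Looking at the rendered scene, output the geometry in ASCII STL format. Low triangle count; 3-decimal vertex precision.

solid 
facet normal -0.514 0.573 -0.638
outer loop
vertex -2.53 1.286 -1.666
vertex -1.094 2.497 -1.734
vertex -2.061 0.679 -2.589
endloop
endfacet
facet normal -0.763 -0.645 0.036
outer loop
vertex -1.526 0.083 -1.926
vertex -2.53 1.286 -1.666
vertex -2.061 0.679 -2.589
endloop
endfacet
facet normal -0.514 0.573 -0.638
outer loop
vertex -2.061 0.679 -2.589
vertex -1.094 2.497 -1.734
vertex -0.625 1.89 -2.657
endloop
endfacet
facet normal 0.390 -0.506 -0.769
outer loop
vertex -0.625 1.89 -2.657
vertex -1.526 0.083 -1.926
vertex -2.061 0.679 -2.589
endloop
endfacet
facet normal -0.390 0.506 0.769
outer loop
vertex -2.53 1.286 -1.666
vertex -0.559 1.901 -1.071
vertex -1.094 2.497 -1.734
endloop
endfacet
facet normal -0.763 -0.645 0.036
outer loop
vertex -1.995 0.69 -1.003
vertex -2.53 1.286 -1.666
vertex -1.526 0.083 -1.926
endloop
endfacet
facet normal -0.390 0.506 0.769
outer loop
vertex -1.995 0.69 -1.003
vertex -0.559 1.901 -1.071
vertex -2.53 1.286 -1.666
endloop
endfacet
facet normal 0.763 0.645 -0.036
outer loop
vertex -1.094 2.497 -1.734
vertex -0.559 1.901 -1.071
vertex -0.625 1.89 -2.657
endloop
endfacet
facet normal 0.390 -0.506 -0.769
outer loop
vertex -0.09 1.294 -1.994
vertex -1.526 0.083 -1.926
vertex -0.625 1.89 -2.657
endloop
endfacet
facet normal 0.763 0.645 -0.036
outer loop
vertex -0.625 1.89 -2.657
vertex -0.559 1.901 -1.071
vertex -0.09 1.294 -1.994
endloop
endfacet
facet normal 0.514 -0.573 0.638
outer loop
vertex -0.09 1.294 -1.994
vertex -1.995 0.69 -1.003
vertex -1.526 0.083 -1.926
endloop
endfacet
facet normal 0.514 -0.573 0.638
outer loop
vertex -0.559 1.901 -1.071
vertex -1.995 0.69 -1.003
vertex -0.09 1.294 -1.994
endloop
endfacet
facet normal -0.893 -0.153 -0.424
outer loop
vertex -4.238 -0.168 0.819
vertex -4.034 1.691 -0.281
vertex -3.691 -0.778 -0.112
endloop
endfacet
facet normal -0.094 -0.857 0.507
outer loop
vertex -2.486 -0.571 0.461
vertex -4.238 -0.168 0.819
vertex -3.691 -0.778 -0.112
endloop
endfacet
facet normal -0.893 -0.153 -0.424
outer loop
vertex -3.691 -0.778 -0.112
vertex -4.034 1.691 -0.281
vertex -3.487 1.081 -1.212
endloop
endfacet
facet normal 0.441 -0.492 -0.750
outer loop
vertex -3.487 1.081 -1.212
vertex -2.486 -0.571 0.461
vertex -3.691 -0.778 -0.112
endloop
endfacet
facet normal -0.441 0.492 0.750
outer loop
vertex -4.238 -0.168 0.819
vertex -2.829 1.898 0.292
vertex -4.034 1.691 -0.281
endloop
endfacet
facet normal -0.094 -0.857 0.507
outer loop
vertex -3.033 0.039 1.392
vertex -4.238 -0.168 0.819
vertex -2.486 -0.571 0.461
endloop
endfacet
facet normal -0.441 0.492 0.750
outer loop
vertex -3.033 0.039 1.392
vertex -2.829 1.898 0.292
vertex -4.238 -0.168 0.819
endloop
endfacet
facet normal 0.094 0.857 -0.507
outer loop
vertex -4.034 1.691 -0.281
vertex -2.829 1.898 0.292
vertex -3.487 1.081 -1.212
endloop
endfacet
facet normal 0.441 -0.492 -0.750
outer loop
vertex -2.282 1.288 -0.639
vertex -2.486 -0.571 0.461
vertex -3.487 1.081 -1.212
endloop
endfacet
facet normal 0.094 0.857 -0.507
outer loop
vertex -3.487 1.081 -1.212
vertex -2.829 1.898 0.292
vertex -2.282 1.288 -0.639
endloop
endfacet
facet normal 0.893 0.153 0.424
outer loop
vertex -2.282 1.288 -0.639
vertex -3.033 0.039 1.392
vertex -2.486 -0.571 0.461
endloop
endfacet
facet normal 0.893 0.153 0.424
outer loop
vertex -2.829 1.898 0.292
vertex -3.033 0.039 1.392
vertex -2.282 1.288 -0.639
endloop
endfacet
facet normal -0.968 -0.251 0.007
outer loop
vertex 0.118 2.316 3.343
vertex -0.249 3.728 3.278
vertex 0.125 2.25 1.895
endloop
endfacet
facet normal 0.251 -0.967 0.045
outer loop
vertex 1.829 2.692 1.882
vertex 0.118 2.316 3.343
vertex 0.125 2.25 1.895
endloop
endfacet
facet normal -0.968 -0.251 0.007
outer loop
vertex 0.125 2.25 1.895
vertex -0.249 3.728 3.278
vertex -0.242 3.662 1.829
endloop
endfacet
facet normal 0.004 -0.046 -0.999
outer loop
vertex -0.242 3.662 1.829
vertex 1.829 2.692 1.882
vertex 0.125 2.25 1.895
endloop
endfacet
facet normal -0.004 0.045 0.999
outer loop
vertex 0.118 2.316 3.343
vertex 1.455 4.17 3.265
vertex -0.249 3.728 3.278
endloop
endfacet
facet normal 0.251 -0.967 0.045
outer loop
vertex 1.822 2.758 3.331
vertex 0.118 2.316 3.343
vertex 1.829 2.692 1.882
endloop
endfacet
facet normal -0.005 0.045 0.999
outer loop
vertex 1.822 2.758 3.331
vertex 1.455 4.17 3.265
vertex 0.118 2.316 3.343
endloop
endfacet
facet normal -0.251 0.967 -0.045
outer loop
vertex -0.249 3.728 3.278
vertex 1.455 4.17 3.265
vertex -0.242 3.662 1.829
endloop
endfacet
facet normal 0.005 -0.045 -0.999
outer loop
vertex 1.462 4.104 1.817
vertex 1.829 2.692 1.882
vertex -0.242 3.662 1.829
endloop
endfacet
facet normal -0.251 0.967 -0.045
outer loop
vertex -0.242 3.662 1.829
vertex 1.455 4.17 3.265
vertex 1.462 4.104 1.817
endloop
endfacet
facet normal 0.968 0.251 -0.007
outer loop
vertex 1.462 4.104 1.817
vertex 1.822 2.758 3.331
vertex 1.829 2.692 1.882
endloop
endfacet
facet normal 0.968 0.251 -0.007
outer loop
vertex 1.455 4.17 3.265
vertex 1.822 2.758 3.331
vertex 1.462 4.104 1.817
endloop
endfacet

endsolid


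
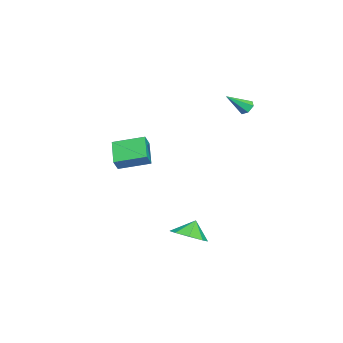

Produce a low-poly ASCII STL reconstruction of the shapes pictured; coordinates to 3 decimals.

solid 
facet normal 0.401 -0.273 -0.874
outer loop
vertex 1.961 0.845 -3.773
vertex 1.319 0.041 -3.817
vertex 1.284 1.019 -4.138
endloop
endfacet
facet normal -0.023 0.885 0.465
outer loop
vertex 1.961 0.845 -3.773
vertex 1.284 1.019 -4.138
vertex 0.881 0.339 -2.863
endloop
endfacet
facet normal 0.400 -0.273 -0.875
outer loop
vertex 1.284 1.019 -4.138
vertex 1.319 0.041 -3.817
vertex 0.627 0.62 -4.314
endloop
endfacet
facet normal -0.551 0.796 0.251
outer loop
vertex 1.284 1.019 -4.138
vertex 0.627 0.62 -4.314
vertex 0.881 0.339 -2.863
endloop
endfacet
facet normal 0.400 -0.272 -0.875
outer loop
vertex 0.627 0.62 -4.314
vertex 1.319 0.041 -3.817
vertex 0.376 -0.118 -4.199
endloop
endfacet
facet normal -0.911 0.345 0.226
outer loop
vertex 0.627 0.62 -4.314
vertex 0.376 -0.118 -4.199
vertex 0.881 0.339 -2.863
endloop
endfacet
facet normal 0.400 -0.273 -0.875
outer loop
vertex 0.376 -0.118 -4.199
vertex 1.319 0.041 -3.817
vertex 0.676 -0.763 -3.86
endloop
endfacet
facet normal -0.891 -0.201 0.406
outer loop
vertex 0.376 -0.118 -4.199
vertex 0.676 -0.763 -3.86
vertex 0.881 0.339 -2.863
endloop
endfacet
facet normal 0.401 -0.274 -0.874
outer loop
vertex 0.676 -0.763 -3.86
vertex 1.319 0.041 -3.817
vertex 1.353 -0.937 -3.495
endloop
endfacet
facet normal -0.504 -0.526 0.685
outer loop
vertex 0.676 -0.763 -3.86
vertex 1.353 -0.937 -3.495
vertex 0.881 0.339 -2.863
endloop
endfacet
facet normal 0.401 -0.274 -0.874
outer loop
vertex 1.353 -0.937 -3.495
vertex 1.319 0.041 -3.817
vertex 2.01 -0.538 -3.319
endloop
endfacet
facet normal 0.024 -0.437 0.899
outer loop
vertex 1.353 -0.937 -3.495
vertex 2.01 -0.538 -3.319
vertex 0.881 0.339 -2.863
endloop
endfacet
facet normal 0.402 -0.273 -0.874
outer loop
vertex 2.01 -0.538 -3.319
vertex 1.319 0.041 -3.817
vertex 2.261 0.201 -3.434
endloop
endfacet
facet normal 0.383 0.013 0.923
outer loop
vertex 2.01 -0.538 -3.319
vertex 2.261 0.201 -3.434
vertex 0.881 0.339 -2.863
endloop
endfacet
facet normal 0.402 -0.273 -0.874
outer loop
vertex 2.261 0.201 -3.434
vertex 1.319 0.041 -3.817
vertex 1.961 0.845 -3.773
endloop
endfacet
facet normal 0.364 0.561 0.744
outer loop
vertex 2.261 0.201 -3.434
vertex 1.961 0.845 -3.773
vertex 0.881 0.339 -2.863
endloop
endfacet
facet normal -0.608 0.161 -0.778
outer loop
vertex -3.343 -4.572 0.375
vertex -3.456 -2.803 0.829
vertex -2.021 -4.24 -0.59
endloop
endfacet
facet normal 0.061 -0.967 -0.248
outer loop
vertex -1.504 -4.377 0.071
vertex -3.343 -4.572 0.375
vertex -2.021 -4.24 -0.59
endloop
endfacet
facet normal -0.608 0.161 -0.778
outer loop
vertex -2.021 -4.24 -0.59
vertex -3.456 -2.803 0.829
vertex -2.133 -2.471 -0.136
endloop
endfacet
facet normal 0.792 0.198 -0.578
outer loop
vertex -2.133 -2.471 -0.136
vertex -1.504 -4.377 0.071
vertex -2.021 -4.24 -0.59
endloop
endfacet
facet normal -0.792 -0.199 0.578
outer loop
vertex -3.343 -4.572 0.375
vertex -2.939 -2.94 1.49
vertex -3.456 -2.803 0.829
endloop
endfacet
facet normal 0.061 -0.967 -0.248
outer loop
vertex -2.827 -4.709 1.036
vertex -3.343 -4.572 0.375
vertex -1.504 -4.377 0.071
endloop
endfacet
facet normal -0.792 -0.198 0.577
outer loop
vertex -2.827 -4.709 1.036
vertex -2.939 -2.94 1.49
vertex -3.343 -4.572 0.375
endloop
endfacet
facet normal -0.061 0.967 0.248
outer loop
vertex -3.456 -2.803 0.829
vertex -2.939 -2.94 1.49
vertex -2.133 -2.471 -0.136
endloop
endfacet
facet normal 0.792 0.199 -0.577
outer loop
vertex -1.617 -2.608 0.525
vertex -1.504 -4.377 0.071
vertex -2.133 -2.471 -0.136
endloop
endfacet
facet normal -0.061 0.967 0.248
outer loop
vertex -2.133 -2.471 -0.136
vertex -2.939 -2.94 1.49
vertex -1.617 -2.608 0.525
endloop
endfacet
facet normal 0.608 -0.161 0.778
outer loop
vertex -1.617 -2.608 0.525
vertex -2.827 -4.709 1.036
vertex -1.504 -4.377 0.071
endloop
endfacet
facet normal 0.608 -0.161 0.777
outer loop
vertex -2.939 -2.94 1.49
vertex -2.827 -4.709 1.036
vertex -1.617 -2.608 0.525
endloop
endfacet
facet normal -0.373 0.686 -0.624
outer loop
vertex -4.048 2.055 3.026
vertex -4.257 2.308 3.429
vertex -3.776 2.425 3.27
endloop
endfacet
facet normal 0.840 -0.338 -0.424
outer loop
vertex -4.048 2.055 3.026
vertex -3.776 2.425 3.27
vertex -3.683 1.252 4.391
endloop
endfacet
facet normal -0.373 0.686 -0.624
outer loop
vertex -3.776 2.425 3.27
vertex -4.257 2.308 3.429
vertex -3.985 2.678 3.673
endloop
endfacet
facet normal 0.907 0.326 0.266
outer loop
vertex -3.776 2.425 3.27
vertex -3.985 2.678 3.673
vertex -3.683 1.252 4.391
endloop
endfacet
facet normal -0.372 0.686 -0.625
outer loop
vertex -3.985 2.678 3.673
vertex -4.257 2.308 3.429
vertex -4.466 2.562 3.832
endloop
endfacet
facet normal 0.172 0.472 0.865
outer loop
vertex -3.985 2.678 3.673
vertex -4.466 2.562 3.832
vertex -3.683 1.252 4.391
endloop
endfacet
facet normal -0.372 0.686 -0.625
outer loop
vertex -4.466 2.562 3.832
vertex -4.257 2.308 3.429
vertex -4.738 2.192 3.588
endloop
endfacet
facet normal -0.631 -0.047 0.774
outer loop
vertex -4.466 2.562 3.832
vertex -4.738 2.192 3.588
vertex -3.683 1.252 4.391
endloop
endfacet
facet normal -0.372 0.687 -0.624
outer loop
vertex -4.738 2.192 3.588
vertex -4.257 2.308 3.429
vertex -4.529 1.939 3.185
endloop
endfacet
facet normal -0.698 -0.711 0.084
outer loop
vertex -4.738 2.192 3.588
vertex -4.529 1.939 3.185
vertex -3.683 1.252 4.391
endloop
endfacet
facet normal -0.372 0.687 -0.624
outer loop
vertex -4.529 1.939 3.185
vertex -4.257 2.308 3.429
vertex -4.048 2.055 3.026
endloop
endfacet
facet normal 0.037 -0.857 -0.514
outer loop
vertex -4.529 1.939 3.185
vertex -4.048 2.055 3.026
vertex -3.683 1.252 4.391
endloop
endfacet

endsolid


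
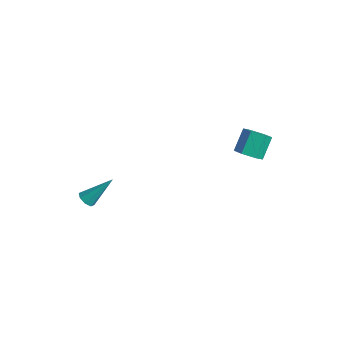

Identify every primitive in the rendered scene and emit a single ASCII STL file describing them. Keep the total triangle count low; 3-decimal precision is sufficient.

solid 
facet normal 0.240 -0.650 -0.721
outer loop
vertex 2.635 3.059 0.475
vertex 1.964 3.165 0.156
vertex 2.545 3.597 -0.04
endloop
endfacet
facet normal 0.963 0.251 0.094
outer loop
vertex 2.635 3.059 0.475
vertex 2.545 3.597 -0.04
vertex 2.306 3.949 1.463
endloop
endfacet
facet normal 0.964 0.250 0.095
outer loop
vertex 2.306 3.949 1.463
vertex 2.545 3.597 -0.04
vertex 2.217 4.487 0.948
endloop
endfacet
facet normal -0.240 0.650 0.721
outer loop
vertex 2.306 3.949 1.463
vertex 2.217 4.487 0.948
vertex 1.636 4.055 1.144
endloop
endfacet
facet normal 0.240 -0.650 -0.721
outer loop
vertex 2.545 3.597 -0.04
vertex 1.964 3.165 0.156
vertex 1.875 3.703 -0.359
endloop
endfacet
facet normal 0.379 0.747 -0.547
outer loop
vertex 2.545 3.597 -0.04
vertex 1.875 3.703 -0.359
vertex 2.217 4.487 0.948
endloop
endfacet
facet normal 0.378 0.747 -0.547
outer loop
vertex 2.217 4.487 0.948
vertex 1.875 3.703 -0.359
vertex 1.546 4.593 0.629
endloop
endfacet
facet normal -0.240 0.650 0.721
outer loop
vertex 2.217 4.487 0.948
vertex 1.546 4.593 0.629
vertex 1.636 4.055 1.144
endloop
endfacet
facet normal 0.240 -0.650 -0.721
outer loop
vertex 1.875 3.703 -0.359
vertex 1.964 3.165 0.156
vertex 1.294 3.271 -0.163
endloop
endfacet
facet normal -0.585 0.496 -0.642
outer loop
vertex 1.875 3.703 -0.359
vertex 1.294 3.271 -0.163
vertex 1.546 4.593 0.629
endloop
endfacet
facet normal -0.585 0.496 -0.642
outer loop
vertex 1.546 4.593 0.629
vertex 1.294 3.271 -0.163
vertex 0.965 4.161 0.825
endloop
endfacet
facet normal -0.240 0.650 0.721
outer loop
vertex 1.546 4.593 0.629
vertex 0.965 4.161 0.825
vertex 1.636 4.055 1.144
endloop
endfacet
facet normal 0.240 -0.650 -0.721
outer loop
vertex 1.294 3.271 -0.163
vertex 1.964 3.165 0.156
vertex 1.383 2.733 0.352
endloop
endfacet
facet normal -0.963 -0.250 -0.095
outer loop
vertex 1.294 3.271 -0.163
vertex 1.383 2.733 0.352
vertex 0.965 4.161 0.825
endloop
endfacet
facet normal -0.963 -0.251 -0.094
outer loop
vertex 0.965 4.161 0.825
vertex 1.383 2.733 0.352
vertex 1.055 3.623 1.34
endloop
endfacet
facet normal -0.240 0.650 0.721
outer loop
vertex 0.965 4.161 0.825
vertex 1.055 3.623 1.34
vertex 1.636 4.055 1.144
endloop
endfacet
facet normal 0.240 -0.650 -0.721
outer loop
vertex 1.383 2.733 0.352
vertex 1.964 3.165 0.156
vertex 2.054 2.627 0.671
endloop
endfacet
facet normal -0.378 -0.747 0.547
outer loop
vertex 1.383 2.733 0.352
vertex 2.054 2.627 0.671
vertex 1.055 3.623 1.34
endloop
endfacet
facet normal -0.378 -0.747 0.547
outer loop
vertex 1.055 3.623 1.34
vertex 2.054 2.627 0.671
vertex 1.725 3.517 1.659
endloop
endfacet
facet normal -0.240 0.650 0.721
outer loop
vertex 1.055 3.623 1.34
vertex 1.725 3.517 1.659
vertex 1.636 4.055 1.144
endloop
endfacet
facet normal 0.240 -0.650 -0.721
outer loop
vertex 2.054 2.627 0.671
vertex 1.964 3.165 0.156
vertex 2.635 3.059 0.475
endloop
endfacet
facet normal 0.585 -0.496 0.642
outer loop
vertex 2.054 2.627 0.671
vertex 2.635 3.059 0.475
vertex 1.725 3.517 1.659
endloop
endfacet
facet normal 0.585 -0.496 0.642
outer loop
vertex 1.725 3.517 1.659
vertex 2.635 3.059 0.475
vertex 2.306 3.949 1.463
endloop
endfacet
facet normal -0.240 0.650 0.721
outer loop
vertex 1.725 3.517 1.659
vertex 2.306 3.949 1.463
vertex 1.636 4.055 1.144
endloop
endfacet
facet normal -0.330 -0.627 -0.706
outer loop
vertex -2.413 -3.104 -3.299
vertex -2.773 -3.295 -2.961
vertex -2.764 -2.901 -3.315
endloop
endfacet
facet normal 0.448 0.735 -0.508
outer loop
vertex -2.413 -3.104 -3.299
vertex -2.764 -2.901 -3.315
vertex -2.147 -2.105 -1.619
endloop
endfacet
facet normal -0.330 -0.627 -0.706
outer loop
vertex -2.764 -2.901 -3.315
vertex -2.773 -3.295 -2.961
vertex -3.12 -2.929 -3.124
endloop
endfacet
facet normal -0.251 0.908 -0.335
outer loop
vertex -2.764 -2.901 -3.315
vertex -3.12 -2.929 -3.124
vertex -2.147 -2.105 -1.619
endloop
endfacet
facet normal -0.329 -0.626 -0.707
outer loop
vertex -3.12 -2.929 -3.124
vertex -2.773 -3.295 -2.961
vertex -3.274 -3.172 -2.837
endloop
endfacet
facet normal -0.755 0.641 0.137
outer loop
vertex -3.12 -2.929 -3.124
vertex -3.274 -3.172 -2.837
vertex -2.147 -2.105 -1.619
endloop
endfacet
facet normal -0.329 -0.628 -0.706
outer loop
vertex -3.274 -3.172 -2.837
vertex -2.773 -3.295 -2.961
vertex -3.134 -3.486 -2.623
endloop
endfacet
facet normal -0.769 0.089 0.633
outer loop
vertex -3.274 -3.172 -2.837
vertex -3.134 -3.486 -2.623
vertex -2.147 -2.105 -1.619
endloop
endfacet
facet normal -0.330 -0.626 -0.706
outer loop
vertex -3.134 -3.486 -2.623
vertex -2.773 -3.295 -2.961
vertex -2.783 -3.689 -2.607
endloop
endfacet
facet normal -0.284 -0.423 0.861
outer loop
vertex -3.134 -3.486 -2.623
vertex -2.783 -3.689 -2.607
vertex -2.147 -2.105 -1.619
endloop
endfacet
facet normal -0.330 -0.626 -0.706
outer loop
vertex -2.783 -3.689 -2.607
vertex -2.773 -3.295 -2.961
vertex -2.427 -3.661 -2.798
endloop
endfacet
facet normal 0.416 -0.596 0.687
outer loop
vertex -2.783 -3.689 -2.607
vertex -2.427 -3.661 -2.798
vertex -2.147 -2.105 -1.619
endloop
endfacet
facet normal -0.330 -0.627 -0.706
outer loop
vertex -2.427 -3.661 -2.798
vertex -2.773 -3.295 -2.961
vertex -2.273 -3.419 -3.085
endloop
endfacet
facet normal 0.919 -0.329 0.216
outer loop
vertex -2.427 -3.661 -2.798
vertex -2.273 -3.419 -3.085
vertex -2.147 -2.105 -1.619
endloop
endfacet
facet normal -0.330 -0.626 -0.706
outer loop
vertex -2.273 -3.419 -3.085
vertex -2.773 -3.295 -2.961
vertex -2.413 -3.104 -3.299
endloop
endfacet
facet normal 0.933 0.224 -0.281
outer loop
vertex -2.273 -3.419 -3.085
vertex -2.413 -3.104 -3.299
vertex -2.147 -2.105 -1.619
endloop
endfacet

endsolid


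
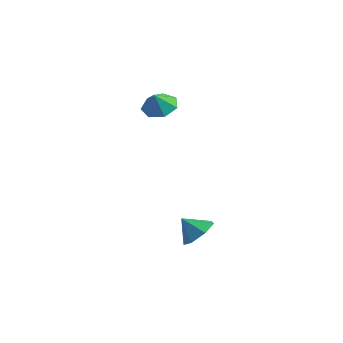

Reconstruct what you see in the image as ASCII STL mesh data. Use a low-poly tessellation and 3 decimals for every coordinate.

solid 
facet normal 0.015 0.429 -0.903
outer loop
vertex -3.14 3.108 2.635
vertex -3.822 3.657 2.884
vertex -2.926 3.794 2.964
endloop
endfacet
facet normal 0.738 -0.465 0.490
outer loop
vertex -3.14 3.108 2.635
vertex -2.926 3.794 2.964
vertex -3.838 3.223 3.796
endloop
endfacet
facet normal 0.015 0.429 -0.903
outer loop
vertex -2.926 3.794 2.964
vertex -3.822 3.657 2.884
vertex -3.387 4.376 3.233
endloop
endfacet
facet normal 0.621 0.134 0.773
outer loop
vertex -2.926 3.794 2.964
vertex -3.387 4.376 3.233
vertex -3.838 3.223 3.796
endloop
endfacet
facet normal 0.015 0.429 -0.903
outer loop
vertex -3.387 4.376 3.233
vertex -3.822 3.657 2.884
vertex -4.176 4.416 3.239
endloop
endfacet
facet normal 0.029 0.430 0.903
outer loop
vertex -3.387 4.376 3.233
vertex -4.176 4.416 3.239
vertex -3.838 3.223 3.796
endloop
endfacet
facet normal 0.016 0.430 -0.903
outer loop
vertex -4.176 4.416 3.239
vertex -3.822 3.657 2.884
vertex -4.698 3.885 2.977
endloop
endfacet
facet normal -0.592 0.197 0.781
outer loop
vertex -4.176 4.416 3.239
vertex -4.698 3.885 2.977
vertex -3.838 3.223 3.796
endloop
endfacet
facet normal 0.016 0.428 -0.903
outer loop
vertex -4.698 3.885 2.977
vertex -3.822 3.657 2.884
vertex -4.561 3.182 2.646
endloop
endfacet
facet normal -0.774 -0.387 0.501
outer loop
vertex -4.698 3.885 2.977
vertex -4.561 3.182 2.646
vertex -3.838 3.223 3.796
endloop
endfacet
facet normal 0.015 0.429 -0.903
outer loop
vertex -4.561 3.182 2.646
vertex -3.822 3.657 2.884
vertex -3.868 2.836 2.493
endloop
endfacet
facet normal -0.381 -0.884 0.271
outer loop
vertex -4.561 3.182 2.646
vertex -3.868 2.836 2.493
vertex -3.838 3.223 3.796
endloop
endfacet
facet normal 0.016 0.429 -0.903
outer loop
vertex -3.868 2.836 2.493
vertex -3.822 3.657 2.884
vertex -3.14 3.108 2.635
endloop
endfacet
facet normal 0.291 -0.919 0.266
outer loop
vertex -3.868 2.836 2.493
vertex -3.14 3.108 2.635
vertex -3.838 3.223 3.796
endloop
endfacet
facet normal 0.691 0.205 -0.693
outer loop
vertex 0.502 1.785 -2.541
vertex -0.079 1.439 -3.222
vertex -0.014 2.338 -2.892
endloop
endfacet
facet normal -0.113 0.455 0.883
outer loop
vertex 0.502 1.785 -2.541
vertex -0.014 2.338 -2.892
vertex -0.881 1.201 -2.418
endloop
endfacet
facet normal 0.690 0.205 -0.694
outer loop
vertex -0.014 2.338 -2.892
vertex -0.079 1.439 -3.222
vertex -0.579 2.213 -3.491
endloop
endfacet
facet normal -0.614 0.653 0.443
outer loop
vertex -0.014 2.338 -2.892
vertex -0.579 2.213 -3.491
vertex -0.881 1.201 -2.418
endloop
endfacet
facet normal 0.691 0.205 -0.693
outer loop
vertex -0.579 2.213 -3.491
vertex -0.079 1.439 -3.222
vertex -0.767 1.506 -3.888
endloop
endfacet
facet normal -0.963 0.267 -0.019
outer loop
vertex -0.579 2.213 -3.491
vertex -0.767 1.506 -3.888
vertex -0.881 1.201 -2.418
endloop
endfacet
facet normal 0.691 0.205 -0.693
outer loop
vertex -0.767 1.506 -3.888
vertex -0.079 1.439 -3.222
vertex -0.438 0.748 -3.784
endloop
endfacet
facet normal -0.898 -0.411 -0.155
outer loop
vertex -0.767 1.506 -3.888
vertex -0.438 0.748 -3.784
vertex -0.881 1.201 -2.418
endloop
endfacet
facet normal 0.691 0.205 -0.693
outer loop
vertex -0.438 0.748 -3.784
vertex -0.079 1.439 -3.222
vertex 0.162 0.51 -3.256
endloop
endfacet
facet normal -0.468 -0.873 0.138
outer loop
vertex -0.438 0.748 -3.784
vertex 0.162 0.51 -3.256
vertex -0.881 1.201 -2.418
endloop
endfacet
facet normal 0.691 0.205 -0.693
outer loop
vertex 0.162 0.51 -3.256
vertex -0.079 1.439 -3.222
vertex 0.58 0.972 -2.703
endloop
endfacet
facet normal 0.004 -0.769 0.639
outer loop
vertex 0.162 0.51 -3.256
vertex 0.58 0.972 -2.703
vertex -0.881 1.201 -2.418
endloop
endfacet
facet normal 0.691 0.204 -0.693
outer loop
vertex 0.58 0.972 -2.703
vertex -0.079 1.439 -3.222
vertex 0.502 1.785 -2.541
endloop
endfacet
facet normal 0.161 -0.178 0.971
outer loop
vertex 0.58 0.972 -2.703
vertex 0.502 1.785 -2.541
vertex -0.881 1.201 -2.418
endloop
endfacet

endsolid


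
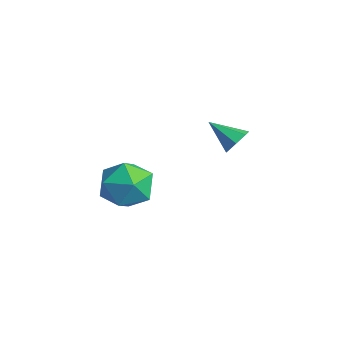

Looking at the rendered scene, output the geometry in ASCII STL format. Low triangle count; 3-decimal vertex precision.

solid 
facet normal 0.455 0.249 0.855
outer loop
vertex -1.214 -2.242 0.864
vertex -1.769 -3.145 1.423
vertex -0.702 -3.324 0.907
endloop
endfacet
facet normal 0.860 0.419 0.292
outer loop
vertex -1.214 -2.242 0.864
vertex -0.702 -3.324 0.907
vertex -0.668 -2.686 -0.107
endloop
endfacet
facet normal 0.487 0.865 -0.121
outer loop
vertex -1.214 -2.242 0.864
vertex -0.668 -2.686 -0.107
vertex -1.714 -2.112 -0.218
endloop
endfacet
facet normal -0.148 0.971 0.185
outer loop
vertex -1.214 -2.242 0.864
vertex -1.714 -2.112 -0.218
vertex -2.395 -2.396 0.727
endloop
endfacet
facet normal -0.169 0.592 0.788
outer loop
vertex -1.214 -2.242 0.864
vertex -2.395 -2.396 0.727
vertex -1.769 -3.145 1.423
endloop
endfacet
facet normal 0.981 -0.178 -0.079
outer loop
vertex -0.668 -2.686 -0.107
vertex -0.702 -3.324 0.907
vertex -0.885 -3.864 -0.147
endloop
endfacet
facet normal 0.326 -0.452 0.831
outer loop
vertex -0.702 -3.324 0.907
vertex -1.769 -3.145 1.423
vertex -1.566 -4.148 0.798
endloop
endfacet
facet normal -0.683 0.101 0.723
outer loop
vertex -1.769 -3.145 1.423
vertex -2.395 -2.396 0.727
vertex -2.612 -3.574 0.687
endloop
endfacet
facet normal -0.651 0.716 -0.254
outer loop
vertex -2.395 -2.396 0.727
vertex -1.714 -2.112 -0.218
vertex -2.578 -2.936 -0.327
endloop
endfacet
facet normal 0.378 0.544 -0.750
outer loop
vertex -1.714 -2.112 -0.218
vertex -0.668 -2.686 -0.107
vertex -1.511 -3.115 -0.843
endloop
endfacet
facet normal 0.148 -0.971 -0.185
outer loop
vertex -2.066 -4.018 -0.284
vertex -0.885 -3.864 -0.147
vertex -1.566 -4.148 0.798
endloop
endfacet
facet normal -0.487 -0.865 0.121
outer loop
vertex -2.066 -4.018 -0.284
vertex -1.566 -4.148 0.798
vertex -2.612 -3.574 0.687
endloop
endfacet
facet normal -0.860 -0.419 -0.292
outer loop
vertex -2.066 -4.018 -0.284
vertex -2.612 -3.574 0.687
vertex -2.578 -2.936 -0.327
endloop
endfacet
facet normal -0.455 -0.249 -0.855
outer loop
vertex -2.066 -4.018 -0.284
vertex -2.578 -2.936 -0.327
vertex -1.511 -3.115 -0.843
endloop
endfacet
facet normal 0.169 -0.592 -0.788
outer loop
vertex -2.066 -4.018 -0.284
vertex -1.511 -3.115 -0.843
vertex -0.885 -3.864 -0.147
endloop
endfacet
facet normal 0.651 -0.716 0.254
outer loop
vertex -1.566 -4.148 0.798
vertex -0.885 -3.864 -0.147
vertex -0.702 -3.324 0.907
endloop
endfacet
facet normal -0.378 -0.544 0.750
outer loop
vertex -2.612 -3.574 0.687
vertex -1.566 -4.148 0.798
vertex -1.769 -3.145 1.423
endloop
endfacet
facet normal -0.981 0.178 0.079
outer loop
vertex -2.578 -2.936 -0.327
vertex -2.612 -3.574 0.687
vertex -2.395 -2.396 0.727
endloop
endfacet
facet normal -0.326 0.452 -0.831
outer loop
vertex -1.511 -3.115 -0.843
vertex -2.578 -2.936 -0.327
vertex -1.714 -2.112 -0.218
endloop
endfacet
facet normal 0.683 -0.101 -0.723
outer loop
vertex -0.885 -3.864 -0.147
vertex -1.511 -3.115 -0.843
vertex -0.668 -2.686 -0.107
endloop
endfacet
facet normal 0.703 0.460 -0.543
outer loop
vertex -1.142 1.749 1.736
vertex -1.48 1.593 1.166
vertex -1.54 2.146 1.557
endloop
endfacet
facet normal -0.065 0.355 0.933
outer loop
vertex -1.142 1.749 1.736
vertex -1.54 2.146 1.557
vertex -2.5 0.927 1.954
endloop
endfacet
facet normal 0.703 0.460 -0.543
outer loop
vertex -1.54 2.146 1.557
vertex -1.48 1.593 1.166
vertex -1.893 2.127 1.084
endloop
endfacet
facet normal -0.628 0.639 0.443
outer loop
vertex -1.54 2.146 1.557
vertex -1.893 2.127 1.084
vertex -2.5 0.927 1.954
endloop
endfacet
facet normal 0.703 0.460 -0.543
outer loop
vertex -1.893 2.127 1.084
vertex -1.48 1.593 1.166
vertex -1.935 1.706 0.673
endloop
endfacet
facet normal -0.925 0.308 -0.221
outer loop
vertex -1.893 2.127 1.084
vertex -1.935 1.706 0.673
vertex -2.5 0.927 1.954
endloop
endfacet
facet normal 0.703 0.459 -0.543
outer loop
vertex -1.935 1.706 0.673
vertex -1.48 1.593 1.166
vertex -1.634 1.199 0.634
endloop
endfacet
facet normal -0.731 -0.391 -0.560
outer loop
vertex -1.935 1.706 0.673
vertex -1.634 1.199 0.634
vertex -2.5 0.927 1.954
endloop
endfacet
facet normal 0.703 0.459 -0.543
outer loop
vertex -1.634 1.199 0.634
vertex -1.48 1.593 1.166
vertex -1.218 0.989 0.995
endloop
endfacet
facet normal -0.193 -0.928 -0.318
outer loop
vertex -1.634 1.199 0.634
vertex -1.218 0.989 0.995
vertex -2.5 0.927 1.954
endloop
endfacet
facet normal 0.704 0.459 -0.543
outer loop
vertex -1.218 0.989 0.995
vertex -1.48 1.593 1.166
vertex -0.999 1.234 1.486
endloop
endfacet
facet normal 0.285 -0.902 0.323
outer loop
vertex -1.218 0.989 0.995
vertex -0.999 1.234 1.486
vertex -2.5 0.927 1.954
endloop
endfacet
facet normal 0.704 0.459 -0.543
outer loop
vertex -0.999 1.234 1.486
vertex -1.48 1.593 1.166
vertex -1.142 1.749 1.736
endloop
endfacet
facet normal 0.342 -0.332 0.879
outer loop
vertex -0.999 1.234 1.486
vertex -1.142 1.749 1.736
vertex -2.5 0.927 1.954
endloop
endfacet

endsolid


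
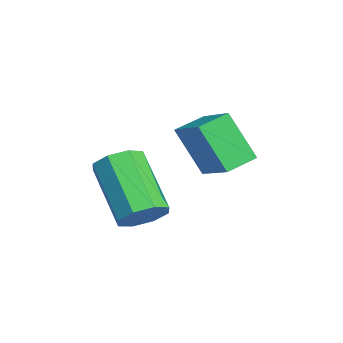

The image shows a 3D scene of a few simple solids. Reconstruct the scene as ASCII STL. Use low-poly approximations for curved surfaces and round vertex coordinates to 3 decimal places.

solid 
facet normal -0.499 0.833 0.239
outer loop
vertex -3.348 3.334 3.879
vertex -2.106 3.881 4.565
vertex -2.838 4.073 2.366
endloop
endfacet
facet normal -0.817 -0.360 -0.451
outer loop
vertex -2.314 3.199 2.115
vertex -3.348 3.334 3.879
vertex -2.838 4.073 2.366
endloop
endfacet
facet normal -0.499 0.833 0.239
outer loop
vertex -2.838 4.073 2.366
vertex -2.106 3.881 4.565
vertex -1.596 4.621 3.051
endloop
endfacet
facet normal 0.289 0.420 -0.860
outer loop
vertex -1.596 4.621 3.051
vertex -2.314 3.199 2.115
vertex -2.838 4.073 2.366
endloop
endfacet
facet normal -0.290 -0.421 0.860
outer loop
vertex -3.348 3.334 3.879
vertex -1.582 3.007 4.314
vertex -2.106 3.881 4.565
endloop
endfacet
facet normal -0.817 -0.360 -0.451
outer loop
vertex -2.824 2.459 3.629
vertex -3.348 3.334 3.879
vertex -2.314 3.199 2.115
endloop
endfacet
facet normal -0.290 -0.419 0.860
outer loop
vertex -2.824 2.459 3.629
vertex -1.582 3.007 4.314
vertex -3.348 3.334 3.879
endloop
endfacet
facet normal 0.817 0.360 0.451
outer loop
vertex -2.106 3.881 4.565
vertex -1.582 3.007 4.314
vertex -1.596 4.621 3.051
endloop
endfacet
facet normal 0.290 0.420 -0.860
outer loop
vertex -1.072 3.746 2.801
vertex -2.314 3.199 2.115
vertex -1.596 4.621 3.051
endloop
endfacet
facet normal 0.817 0.360 0.451
outer loop
vertex -1.596 4.621 3.051
vertex -1.582 3.007 4.314
vertex -1.072 3.746 2.801
endloop
endfacet
facet normal 0.499 -0.833 -0.239
outer loop
vertex -1.072 3.746 2.801
vertex -2.824 2.459 3.629
vertex -2.314 3.199 2.115
endloop
endfacet
facet normal 0.499 -0.833 -0.239
outer loop
vertex -1.582 3.007 4.314
vertex -2.824 2.459 3.629
vertex -1.072 3.746 2.801
endloop
endfacet
facet normal 0.719 0.273 -0.639
outer loop
vertex 1.021 1.616 2.673
vertex 0.603 1.359 2.093
vertex 0.67 2.025 2.453
endloop
endfacet
facet normal 0.346 0.657 0.670
outer loop
vertex 1.021 1.616 2.673
vertex 0.67 2.025 2.453
vertex -0.505 1.039 4.027
endloop
endfacet
facet normal 0.345 0.657 0.670
outer loop
vertex -0.505 1.039 4.027
vertex 0.67 2.025 2.453
vertex -0.855 1.447 3.807
endloop
endfacet
facet normal -0.719 -0.272 0.639
outer loop
vertex -0.505 1.039 4.027
vertex -0.855 1.447 3.807
vertex -0.923 0.781 3.447
endloop
endfacet
facet normal 0.719 0.273 -0.639
outer loop
vertex 0.67 2.025 2.453
vertex 0.603 1.359 2.093
vertex 0.28 2.043 2.022
endloop
endfacet
facet normal -0.182 0.962 0.205
outer loop
vertex 0.67 2.025 2.453
vertex 0.28 2.043 2.022
vertex -0.855 1.447 3.807
endloop
endfacet
facet normal -0.181 0.962 0.206
outer loop
vertex -0.855 1.447 3.807
vertex 0.28 2.043 2.022
vertex -1.245 1.466 3.376
endloop
endfacet
facet normal -0.719 -0.272 0.639
outer loop
vertex -0.855 1.447 3.807
vertex -1.245 1.466 3.376
vertex -0.923 0.781 3.447
endloop
endfacet
facet normal 0.719 0.273 -0.639
outer loop
vertex 0.28 2.043 2.022
vertex 0.603 1.359 2.093
vertex 0.079 1.661 1.632
endloop
endfacet
facet normal -0.602 0.703 -0.378
outer loop
vertex 0.28 2.043 2.022
vertex 0.079 1.661 1.632
vertex -1.245 1.466 3.376
endloop
endfacet
facet normal -0.603 0.702 -0.379
outer loop
vertex -1.245 1.466 3.376
vertex 0.079 1.661 1.632
vertex -1.446 1.083 2.986
endloop
endfacet
facet normal -0.720 -0.272 0.638
outer loop
vertex -1.245 1.466 3.376
vertex -1.446 1.083 2.986
vertex -0.923 0.781 3.447
endloop
endfacet
facet normal 0.719 0.272 -0.639
outer loop
vertex 0.079 1.661 1.632
vertex 0.603 1.359 2.093
vertex 0.185 1.101 1.513
endloop
endfacet
facet normal -0.670 0.031 -0.742
outer loop
vertex 0.079 1.661 1.632
vertex 0.185 1.101 1.513
vertex -1.446 1.083 2.986
endloop
endfacet
facet normal -0.670 0.032 -0.742
outer loop
vertex -1.446 1.083 2.986
vertex 0.185 1.101 1.513
vertex -1.341 0.524 2.867
endloop
endfacet
facet normal -0.720 -0.271 0.639
outer loop
vertex -1.446 1.083 2.986
vertex -1.341 0.524 2.867
vertex -0.923 0.781 3.447
endloop
endfacet
facet normal 0.719 0.272 -0.639
outer loop
vertex 0.185 1.101 1.513
vertex 0.603 1.359 2.093
vertex 0.535 0.693 1.733
endloop
endfacet
facet normal -0.346 -0.657 -0.670
outer loop
vertex 0.185 1.101 1.513
vertex 0.535 0.693 1.733
vertex -1.341 0.524 2.867
endloop
endfacet
facet normal -0.346 -0.657 -0.670
outer loop
vertex -1.341 0.524 2.867
vertex 0.535 0.693 1.733
vertex -0.99 0.115 3.087
endloop
endfacet
facet normal -0.719 -0.273 0.639
outer loop
vertex -1.341 0.524 2.867
vertex -0.99 0.115 3.087
vertex -0.923 0.781 3.447
endloop
endfacet
facet normal 0.719 0.272 -0.639
outer loop
vertex 0.535 0.693 1.733
vertex 0.603 1.359 2.093
vertex 0.925 0.674 2.164
endloop
endfacet
facet normal 0.181 -0.962 -0.206
outer loop
vertex 0.535 0.693 1.733
vertex 0.925 0.674 2.164
vertex -0.99 0.115 3.087
endloop
endfacet
facet normal 0.182 -0.962 -0.205
outer loop
vertex -0.99 0.115 3.087
vertex 0.925 0.674 2.164
vertex -0.6 0.097 3.518
endloop
endfacet
facet normal -0.719 -0.273 0.639
outer loop
vertex -0.99 0.115 3.087
vertex -0.6 0.097 3.518
vertex -0.923 0.781 3.447
endloop
endfacet
facet normal 0.720 0.272 -0.638
outer loop
vertex 0.925 0.674 2.164
vertex 0.603 1.359 2.093
vertex 1.126 1.057 2.554
endloop
endfacet
facet normal 0.602 -0.702 0.379
outer loop
vertex 0.925 0.674 2.164
vertex 1.126 1.057 2.554
vertex -0.6 0.097 3.518
endloop
endfacet
facet normal 0.602 -0.703 0.378
outer loop
vertex -0.6 0.097 3.518
vertex 1.126 1.057 2.554
vertex -0.399 0.479 3.908
endloop
endfacet
facet normal -0.719 -0.273 0.639
outer loop
vertex -0.6 0.097 3.518
vertex -0.399 0.479 3.908
vertex -0.923 0.781 3.447
endloop
endfacet
facet normal 0.720 0.271 -0.639
outer loop
vertex 1.126 1.057 2.554
vertex 0.603 1.359 2.093
vertex 1.021 1.616 2.673
endloop
endfacet
facet normal 0.670 -0.032 0.741
outer loop
vertex 1.126 1.057 2.554
vertex 1.021 1.616 2.673
vertex -0.399 0.479 3.908
endloop
endfacet
facet normal 0.670 -0.031 0.742
outer loop
vertex -0.399 0.479 3.908
vertex 1.021 1.616 2.673
vertex -0.505 1.039 4.027
endloop
endfacet
facet normal -0.719 -0.272 0.639
outer loop
vertex -0.399 0.479 3.908
vertex -0.505 1.039 4.027
vertex -0.923 0.781 3.447
endloop
endfacet

endsolid
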